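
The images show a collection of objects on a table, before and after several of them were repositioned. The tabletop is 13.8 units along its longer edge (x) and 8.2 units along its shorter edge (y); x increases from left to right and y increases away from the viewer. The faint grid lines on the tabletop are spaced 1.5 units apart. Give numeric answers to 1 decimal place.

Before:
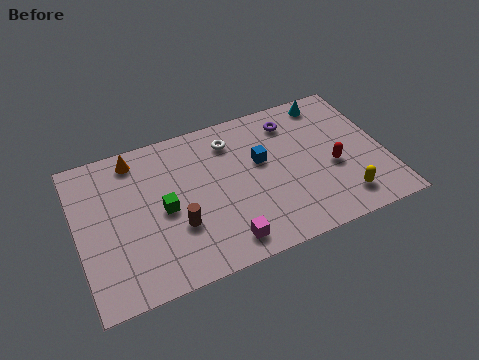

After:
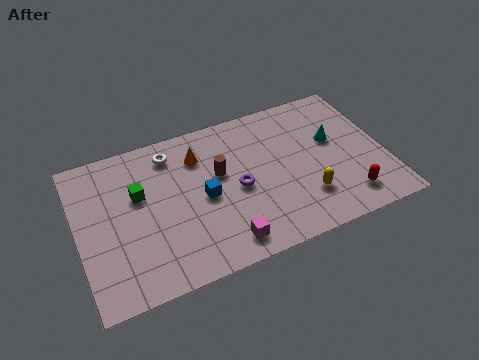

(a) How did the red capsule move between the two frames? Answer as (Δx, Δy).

(0.4, -1.9)

The red capsule was at about (11.4, 3.4) and moved to about (11.8, 1.5).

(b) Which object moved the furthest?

the purple torus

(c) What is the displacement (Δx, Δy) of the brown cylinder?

(2.1, 2.1)

From the two frames, the brown cylinder sits at roughly (4.3, 2.8) before and (6.4, 4.9) after.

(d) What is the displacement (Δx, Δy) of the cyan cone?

(-0.1, -2.3)

The cyan cone started near (11.7, 7.2) and ended near (11.6, 4.9).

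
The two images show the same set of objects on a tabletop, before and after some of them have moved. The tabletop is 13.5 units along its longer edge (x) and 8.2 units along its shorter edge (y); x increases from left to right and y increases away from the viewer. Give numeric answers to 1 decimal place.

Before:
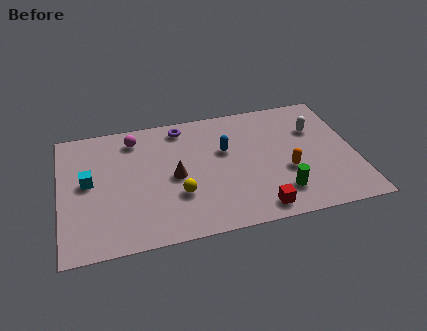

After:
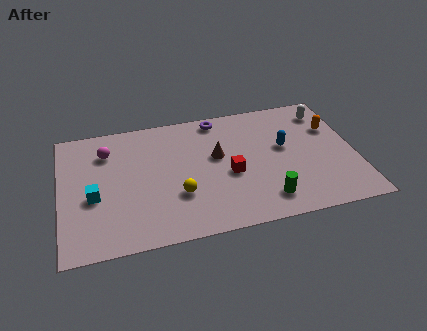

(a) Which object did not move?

the yellow sphere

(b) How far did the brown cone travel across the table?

2.2

The brown cone was near (5.2, 3.9) before and (7.2, 4.8) after, so it travelled √(2.0² + 0.9²) ≈ 2.2 units.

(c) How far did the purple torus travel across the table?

1.7

The purple torus moved from about (5.7, 7.1) to (7.4, 7.3), a distance of √(1.7² + 0.2²) ≈ 1.7.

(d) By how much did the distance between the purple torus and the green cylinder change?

-0.7

They were about 6.8 units apart before and 6.1 after — 0.7 units closer together.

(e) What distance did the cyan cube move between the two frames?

1.0

The cyan cube moved from about (1.3, 4.4) to (1.5, 3.4), a distance of √(0.2² + 1.0²) ≈ 1.0.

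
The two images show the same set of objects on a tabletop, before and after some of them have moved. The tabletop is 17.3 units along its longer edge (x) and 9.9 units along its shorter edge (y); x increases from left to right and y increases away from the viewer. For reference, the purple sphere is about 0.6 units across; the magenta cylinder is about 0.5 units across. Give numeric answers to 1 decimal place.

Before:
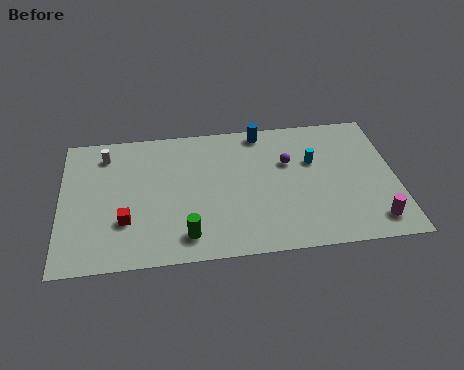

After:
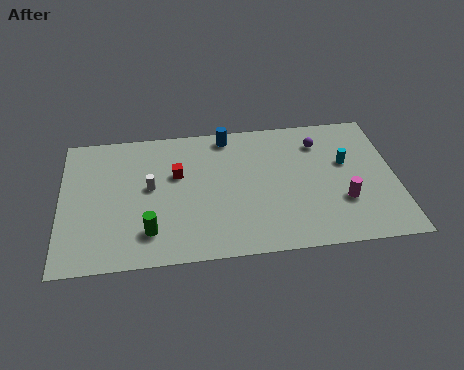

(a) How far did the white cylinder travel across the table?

3.5

The white cylinder was near (2.3, 8.1) before and (4.6, 5.4) after, so it travelled √(2.3² + 2.7²) ≈ 3.5 units.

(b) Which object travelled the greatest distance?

the red cube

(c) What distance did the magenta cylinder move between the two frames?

2.2

From (16.0, 1.6) to (14.5, 3.2), the magenta cylinder covered √(1.5² + 1.6²) ≈ 2.2 units.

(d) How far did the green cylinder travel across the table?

2.0

The green cylinder moved from about (6.4, 1.7) to (4.5, 2.2), a distance of √(1.9² + 0.5²) ≈ 2.0.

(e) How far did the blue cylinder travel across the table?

1.8

From (10.5, 8.9) to (8.7, 8.8), the blue cylinder covered √(1.8² + 0.1²) ≈ 1.8 units.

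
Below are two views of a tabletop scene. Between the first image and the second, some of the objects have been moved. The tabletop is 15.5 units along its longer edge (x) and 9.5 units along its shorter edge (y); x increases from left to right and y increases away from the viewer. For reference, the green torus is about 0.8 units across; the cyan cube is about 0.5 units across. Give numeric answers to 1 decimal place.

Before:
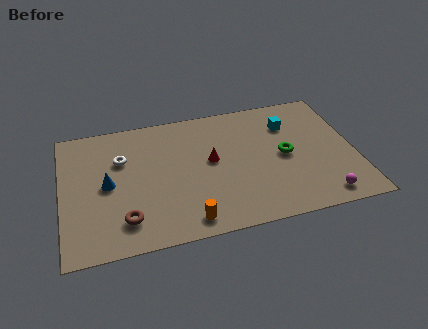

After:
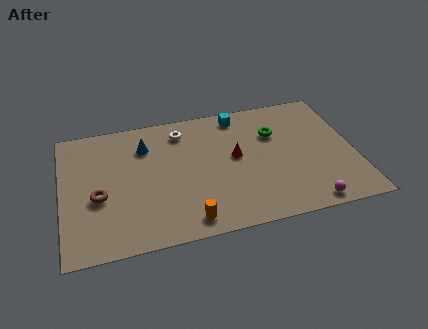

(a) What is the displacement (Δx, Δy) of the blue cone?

(2.1, 2.4)

The blue cone was at about (2.4, 4.7) and moved to about (4.5, 7.1).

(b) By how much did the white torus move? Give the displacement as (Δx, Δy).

(3.3, 1.4)

The white torus started near (3.2, 6.4) and ended near (6.5, 7.8).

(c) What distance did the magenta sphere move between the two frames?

0.9

The magenta sphere moved from about (13.5, 1.2) to (12.7, 0.9), a distance of √(0.8² + 0.3²) ≈ 0.9.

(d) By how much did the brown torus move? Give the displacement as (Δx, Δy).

(-1.3, 1.9)

The brown torus was at about (3.2, 2.0) and moved to about (1.9, 3.9).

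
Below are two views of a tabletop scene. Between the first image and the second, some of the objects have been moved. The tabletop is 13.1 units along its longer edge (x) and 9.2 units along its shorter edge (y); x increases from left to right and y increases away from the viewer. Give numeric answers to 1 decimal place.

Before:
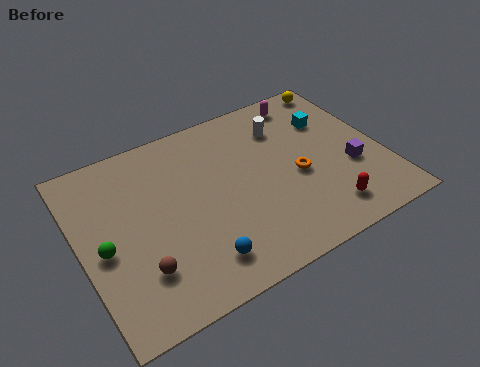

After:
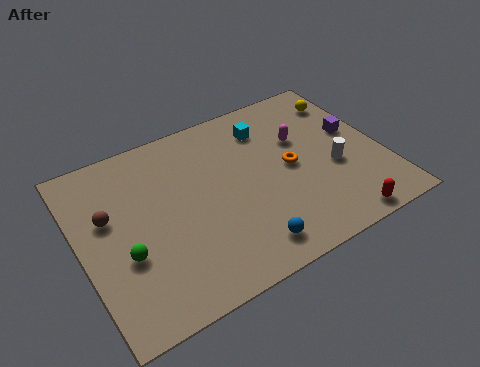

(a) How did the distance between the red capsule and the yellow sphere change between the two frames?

-0.3

Before: roughly 7.0 units apart; after: 6.7. That's 0.3 units closer together.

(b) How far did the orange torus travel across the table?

0.6

The orange torus was near (9.3, 4.0) before and (9.1, 4.6) after, so it travelled √(0.2² + 0.6²) ≈ 0.6 units.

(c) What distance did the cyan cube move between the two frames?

2.8

The cyan cube moved from about (11.2, 6.4) to (8.5, 7.2), a distance of √(2.7² + 0.8²) ≈ 2.8.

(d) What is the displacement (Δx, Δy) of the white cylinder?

(1.7, -3.2)

The white cylinder started near (9.2, 6.9) and ended near (10.9, 3.7).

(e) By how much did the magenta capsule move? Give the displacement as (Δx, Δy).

(-0.6, -2.1)

From the two frames, the magenta capsule sits at roughly (10.4, 8.0) before and (9.8, 5.9) after.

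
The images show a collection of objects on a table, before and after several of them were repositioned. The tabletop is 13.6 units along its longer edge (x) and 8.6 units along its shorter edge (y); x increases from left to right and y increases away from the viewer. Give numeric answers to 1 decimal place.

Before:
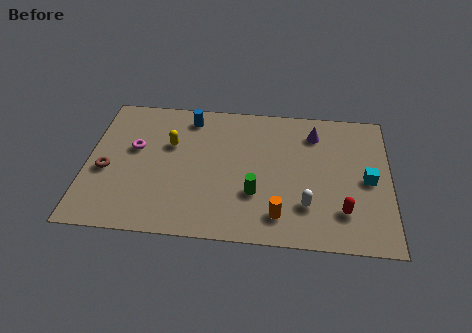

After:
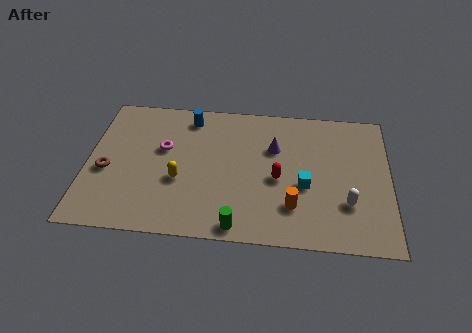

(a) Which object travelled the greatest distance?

the red capsule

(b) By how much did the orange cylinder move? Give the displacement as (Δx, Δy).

(0.6, 0.6)

From the two frames, the orange cylinder sits at roughly (8.7, 1.6) before and (9.3, 2.2) after.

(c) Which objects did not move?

the blue cylinder and the brown torus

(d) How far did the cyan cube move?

2.9

From (12.6, 4.1) to (9.8, 3.5), the cyan cube covered √(2.8² + 0.6²) ≈ 2.9 units.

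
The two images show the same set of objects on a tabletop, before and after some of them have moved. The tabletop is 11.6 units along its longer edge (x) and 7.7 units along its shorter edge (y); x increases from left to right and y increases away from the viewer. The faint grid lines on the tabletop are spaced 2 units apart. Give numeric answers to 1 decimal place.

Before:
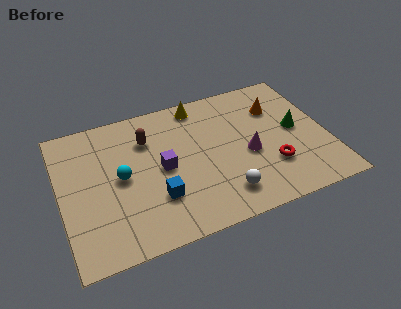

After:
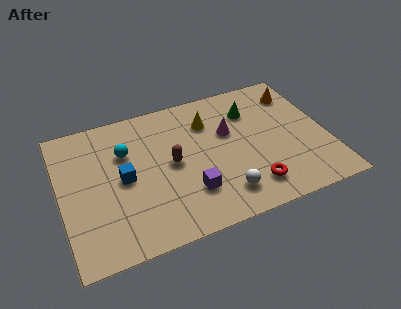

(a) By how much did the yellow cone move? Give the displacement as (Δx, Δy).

(0.3, -1.1)

The yellow cone was at about (6.3, 6.8) and moved to about (6.6, 5.7).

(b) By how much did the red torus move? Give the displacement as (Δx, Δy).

(-1.0, -0.8)

The red torus was at about (9.0, 2.3) and moved to about (8.0, 1.5).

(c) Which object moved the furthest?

the green cone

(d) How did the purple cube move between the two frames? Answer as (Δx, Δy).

(1.0, -1.7)

The purple cube started near (4.4, 3.8) and ended near (5.4, 2.1).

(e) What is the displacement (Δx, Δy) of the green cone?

(-1.8, 1.7)

The green cone was at about (10.3, 4.0) and moved to about (8.5, 5.7).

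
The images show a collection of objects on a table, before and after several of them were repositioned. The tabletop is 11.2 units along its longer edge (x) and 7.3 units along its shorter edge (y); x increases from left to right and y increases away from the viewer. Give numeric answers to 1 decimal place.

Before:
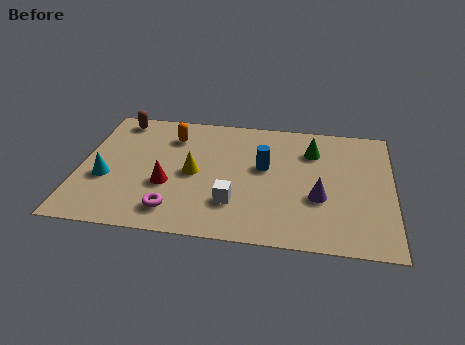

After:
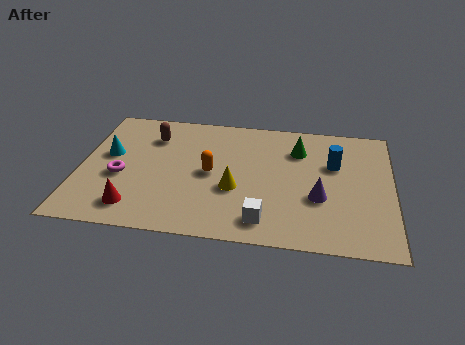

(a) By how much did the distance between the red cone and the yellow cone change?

+2.6

The distance was about 1.2 in the first image and 3.8 in the second, so they moved 2.6 units further apart.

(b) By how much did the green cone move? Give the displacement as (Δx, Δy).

(-0.5, 0.0)

The green cone started near (8.3, 5.4) and ended near (7.8, 5.4).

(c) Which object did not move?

the purple cone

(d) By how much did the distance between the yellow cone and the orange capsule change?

-1.1

They were about 2.3 units apart before and 1.2 after — 1.1 units closer together.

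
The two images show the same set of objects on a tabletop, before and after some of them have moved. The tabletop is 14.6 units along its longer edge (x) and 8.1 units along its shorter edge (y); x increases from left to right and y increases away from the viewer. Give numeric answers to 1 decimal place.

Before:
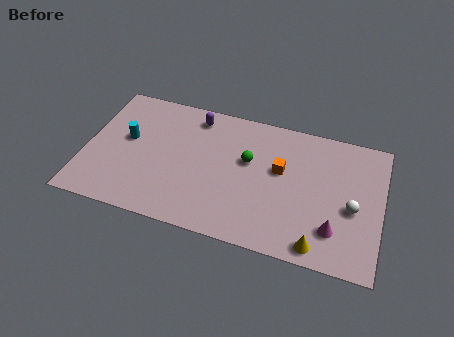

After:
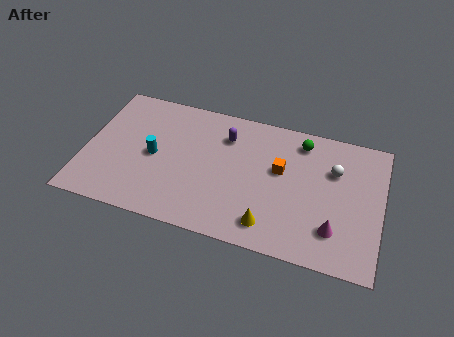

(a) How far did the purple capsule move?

1.8

From (5.2, 6.9) to (6.8, 6.1), the purple capsule covered √(1.6² + 0.8²) ≈ 1.8 units.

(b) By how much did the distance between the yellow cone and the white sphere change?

+2.0

They were about 3.0 units apart before and 5.0 after — 2.0 units further apart.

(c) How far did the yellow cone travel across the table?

2.5

The yellow cone moved from about (11.7, 0.9) to (9.3, 1.4), a distance of √(2.4² + 0.5²) ≈ 2.5.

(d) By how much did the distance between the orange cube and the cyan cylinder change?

-1.3

The distance was about 7.6 in the first image and 6.3 in the second, so they moved 1.3 units closer together.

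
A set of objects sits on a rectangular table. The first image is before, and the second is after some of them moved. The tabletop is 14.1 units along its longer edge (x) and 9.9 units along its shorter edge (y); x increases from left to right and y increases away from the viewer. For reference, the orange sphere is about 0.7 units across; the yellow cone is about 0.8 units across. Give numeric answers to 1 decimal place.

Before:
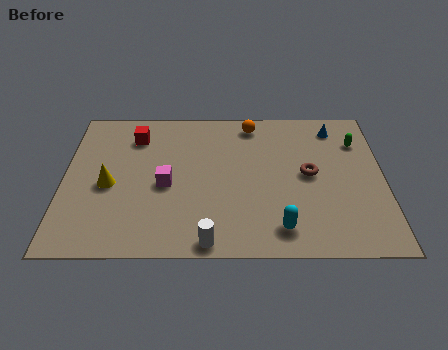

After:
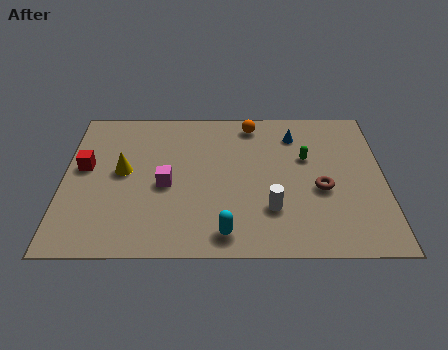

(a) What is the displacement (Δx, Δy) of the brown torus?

(0.5, -1.0)

The brown torus started near (10.8, 5.1) and ended near (11.3, 4.1).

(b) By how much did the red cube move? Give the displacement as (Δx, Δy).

(-2.2, -2.1)

The red cube started near (3.1, 7.7) and ended near (0.9, 5.6).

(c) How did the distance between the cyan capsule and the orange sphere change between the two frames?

+0.3

Before: roughly 7.1 units apart; after: 7.4. That's 0.3 units further apart.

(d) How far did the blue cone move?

1.9

The blue cone was near (12.0, 8.3) before and (10.2, 7.8) after, so it travelled √(1.8² + 0.5²) ≈ 1.9 units.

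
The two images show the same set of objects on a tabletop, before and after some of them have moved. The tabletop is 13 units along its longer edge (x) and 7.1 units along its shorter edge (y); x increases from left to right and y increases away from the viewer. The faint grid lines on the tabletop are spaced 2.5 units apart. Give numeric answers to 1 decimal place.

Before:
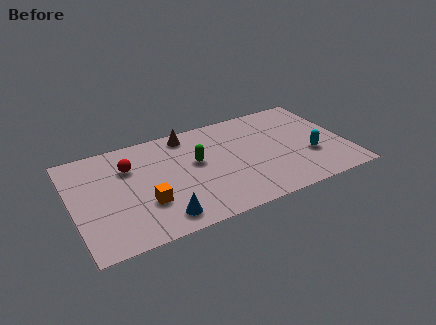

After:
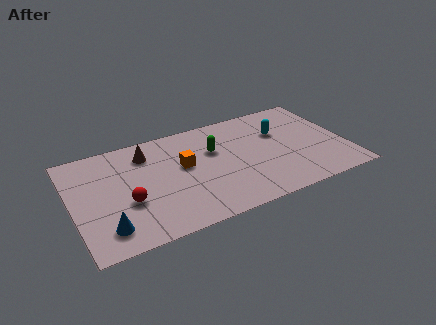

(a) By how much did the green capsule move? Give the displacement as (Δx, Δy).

(0.9, 0.5)

From the two frames, the green capsule sits at roughly (5.9, 4.1) before and (6.8, 4.6) after.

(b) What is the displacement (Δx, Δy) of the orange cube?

(2.0, 1.8)

The orange cube was at about (3.3, 2.3) and moved to about (5.3, 4.1).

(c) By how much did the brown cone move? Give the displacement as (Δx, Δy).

(-2.0, -0.6)

The brown cone started near (5.7, 6.2) and ended near (3.7, 5.6).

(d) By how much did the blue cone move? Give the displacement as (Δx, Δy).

(-2.5, 0.3)

From the two frames, the blue cone sits at roughly (3.9, 1.1) before and (1.4, 1.4) after.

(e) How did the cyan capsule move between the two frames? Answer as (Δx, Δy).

(-1.2, 2.2)

From the two frames, the cyan capsule sits at roughly (11.2, 2.5) before and (10.0, 4.7) after.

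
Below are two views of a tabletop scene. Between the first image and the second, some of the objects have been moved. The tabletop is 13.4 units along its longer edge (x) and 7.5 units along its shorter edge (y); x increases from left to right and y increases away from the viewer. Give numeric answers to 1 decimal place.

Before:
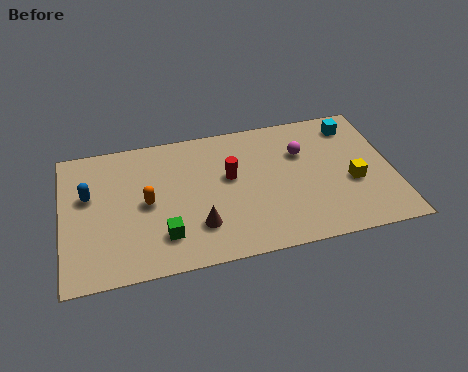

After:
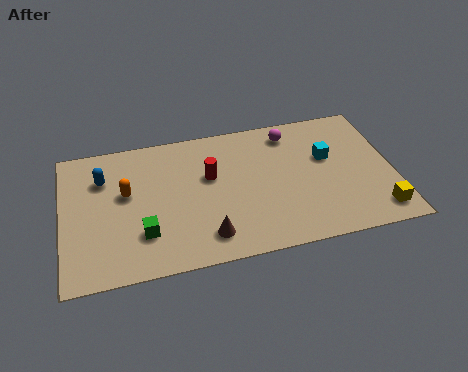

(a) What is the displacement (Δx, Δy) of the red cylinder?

(-0.8, 0.2)

From the two frames, the red cylinder sits at roughly (6.8, 4.4) before and (6.0, 4.6) after.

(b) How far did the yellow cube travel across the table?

2.0

The yellow cube moved from about (11.7, 3.0) to (12.6, 1.2), a distance of √(0.9² + 1.8²) ≈ 2.0.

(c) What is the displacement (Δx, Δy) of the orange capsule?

(-0.8, 0.7)

The orange capsule started near (3.4, 3.7) and ended near (2.6, 4.4).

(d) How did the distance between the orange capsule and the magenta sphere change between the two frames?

+0.5

Before: roughly 6.6 units apart; after: 7.1. That's 0.5 units further apart.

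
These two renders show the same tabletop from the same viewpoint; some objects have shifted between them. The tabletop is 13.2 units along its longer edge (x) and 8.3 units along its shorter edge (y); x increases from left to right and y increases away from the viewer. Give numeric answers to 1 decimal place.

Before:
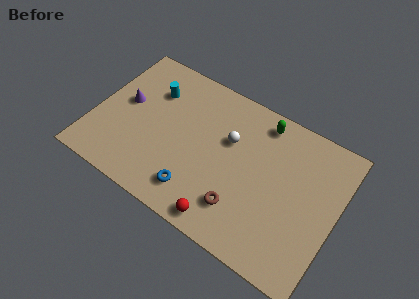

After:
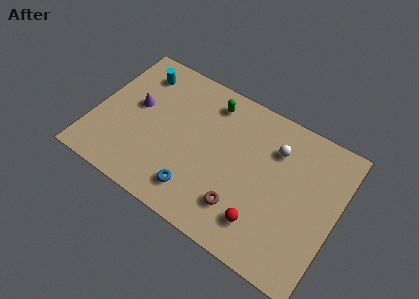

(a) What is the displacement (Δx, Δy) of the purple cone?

(0.6, 0.1)

The purple cone started near (1.5, 4.6) and ended near (2.1, 4.7).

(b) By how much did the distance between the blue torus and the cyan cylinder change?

+1.1

The distance was about 5.4 in the first image and 6.5 in the second, so they moved 1.1 units further apart.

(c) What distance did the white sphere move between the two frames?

2.5

From (7.2, 5.3) to (9.6, 6.1), the white sphere covered √(2.4² + 0.8²) ≈ 2.5 units.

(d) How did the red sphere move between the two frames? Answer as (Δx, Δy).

(1.9, 0.9)

The red sphere started near (7.7, 0.9) and ended near (9.6, 1.8).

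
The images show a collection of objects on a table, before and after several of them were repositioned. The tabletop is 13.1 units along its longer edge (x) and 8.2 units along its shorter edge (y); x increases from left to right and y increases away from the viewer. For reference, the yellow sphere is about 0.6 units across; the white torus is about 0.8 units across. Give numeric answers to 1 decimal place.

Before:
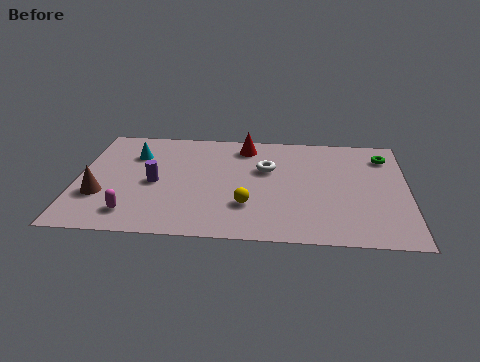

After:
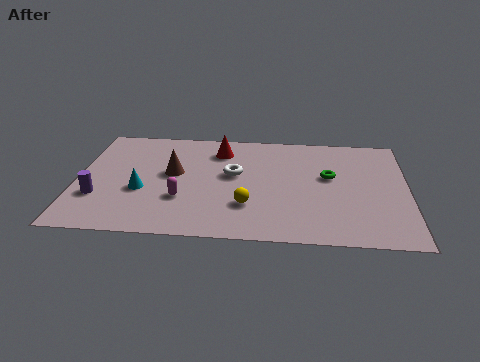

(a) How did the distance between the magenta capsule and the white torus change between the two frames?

-3.6

The distance was about 6.4 in the first image and 2.8 in the second, so they moved 3.6 units closer together.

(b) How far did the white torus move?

1.4

The white torus moved from about (7.5, 5.2) to (6.2, 4.7), a distance of √(1.3² + 0.5²) ≈ 1.4.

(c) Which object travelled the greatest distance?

the brown cone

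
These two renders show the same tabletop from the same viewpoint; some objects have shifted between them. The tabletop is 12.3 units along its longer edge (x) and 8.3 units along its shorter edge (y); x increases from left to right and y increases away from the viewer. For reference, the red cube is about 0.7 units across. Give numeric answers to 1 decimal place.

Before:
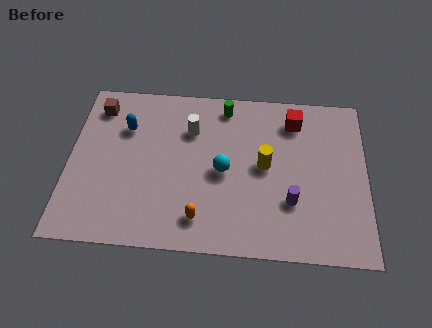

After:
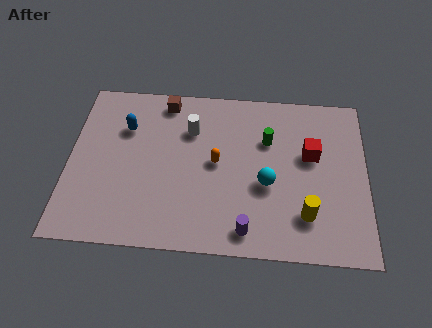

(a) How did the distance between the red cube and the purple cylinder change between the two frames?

+0.6

They were about 4.1 units apart before and 4.7 after — 0.6 units further apart.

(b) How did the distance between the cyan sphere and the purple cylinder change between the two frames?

-0.7

The distance was about 3.1 in the first image and 2.4 in the second, so they moved 0.7 units closer together.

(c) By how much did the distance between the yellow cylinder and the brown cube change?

+0.5

The distance was about 7.4 in the first image and 7.9 in the second, so they moved 0.5 units further apart.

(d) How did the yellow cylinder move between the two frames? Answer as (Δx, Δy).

(1.7, -2.3)

The yellow cylinder was at about (8.1, 4.3) and moved to about (9.8, 2.0).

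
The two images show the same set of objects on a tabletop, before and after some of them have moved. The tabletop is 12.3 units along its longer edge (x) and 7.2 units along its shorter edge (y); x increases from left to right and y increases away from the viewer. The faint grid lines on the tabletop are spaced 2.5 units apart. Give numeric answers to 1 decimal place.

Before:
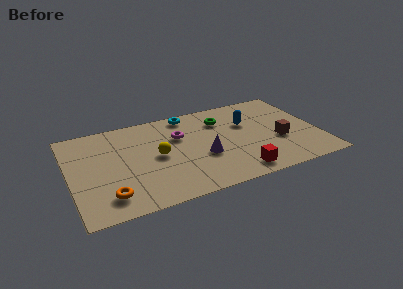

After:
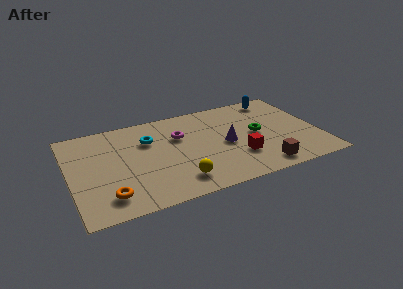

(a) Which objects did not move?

the orange torus and the magenta torus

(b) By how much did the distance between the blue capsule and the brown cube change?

+3.1

Before: roughly 2.4 units apart; after: 5.5. That's 3.1 units further apart.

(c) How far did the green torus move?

2.3

The green torus moved from about (7.7, 5.4) to (9.3, 3.7), a distance of √(1.6² + 1.7²) ≈ 2.3.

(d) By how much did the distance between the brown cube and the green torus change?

-1.0

They were about 3.7 units apart before and 2.7 after — 1.0 units closer together.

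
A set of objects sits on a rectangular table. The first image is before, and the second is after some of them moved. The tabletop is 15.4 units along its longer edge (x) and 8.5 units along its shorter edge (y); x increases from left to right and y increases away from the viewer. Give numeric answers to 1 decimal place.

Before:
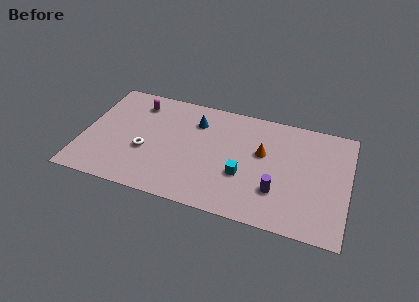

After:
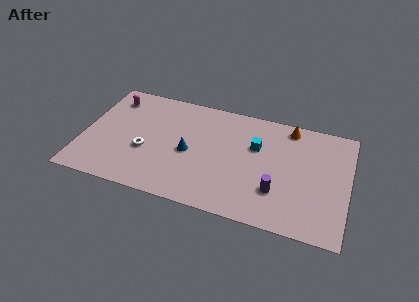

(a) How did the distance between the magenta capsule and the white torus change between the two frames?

+0.6

Before: roughly 3.7 units apart; after: 4.3. That's 0.6 units further apart.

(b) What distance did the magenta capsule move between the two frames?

1.5

The magenta capsule was near (2.9, 6.9) before and (1.4, 6.9) after, so it travelled √(1.5² + 0.0²) ≈ 1.5 units.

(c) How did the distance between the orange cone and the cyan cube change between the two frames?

+0.5

They were about 2.2 units apart before and 2.7 after — 0.5 units further apart.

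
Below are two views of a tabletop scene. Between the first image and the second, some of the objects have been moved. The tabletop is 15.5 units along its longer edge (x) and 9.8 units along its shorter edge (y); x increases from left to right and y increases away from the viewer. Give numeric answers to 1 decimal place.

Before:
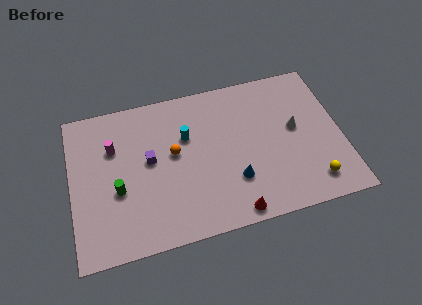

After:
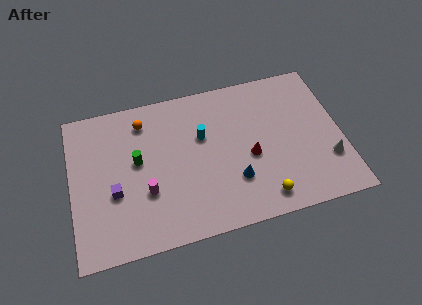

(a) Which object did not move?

the blue cone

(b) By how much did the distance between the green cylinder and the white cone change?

+0.7

They were about 10.4 units apart before and 11.1 after — 0.7 units further apart.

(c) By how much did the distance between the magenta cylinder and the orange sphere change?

+1.0

Before: roughly 3.6 units apart; after: 4.6. That's 1.0 units further apart.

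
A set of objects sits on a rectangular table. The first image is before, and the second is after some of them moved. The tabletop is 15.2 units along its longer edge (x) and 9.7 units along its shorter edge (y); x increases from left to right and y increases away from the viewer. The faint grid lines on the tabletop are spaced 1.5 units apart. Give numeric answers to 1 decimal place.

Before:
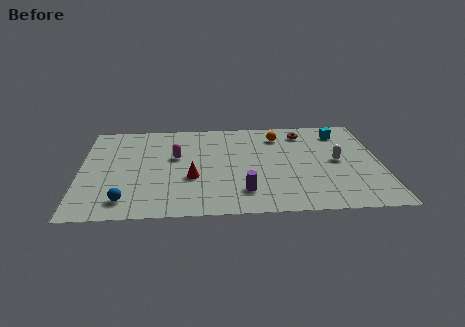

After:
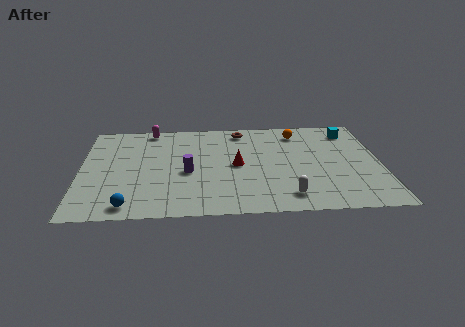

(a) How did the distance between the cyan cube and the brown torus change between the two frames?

+3.7

Before: roughly 1.9 units apart; after: 5.6. That's 3.7 units further apart.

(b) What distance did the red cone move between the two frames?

2.6

From (5.6, 3.6) to (7.9, 4.8), the red cone covered √(2.3² + 1.2²) ≈ 2.6 units.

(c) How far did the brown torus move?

3.2

From (11.4, 8.0) to (8.2, 8.4), the brown torus covered √(3.2² + 0.4²) ≈ 3.2 units.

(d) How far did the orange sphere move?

1.0

The orange sphere was near (10.1, 7.7) before and (11.1, 8.0) after, so it travelled √(1.0² + 0.3²) ≈ 1.0 units.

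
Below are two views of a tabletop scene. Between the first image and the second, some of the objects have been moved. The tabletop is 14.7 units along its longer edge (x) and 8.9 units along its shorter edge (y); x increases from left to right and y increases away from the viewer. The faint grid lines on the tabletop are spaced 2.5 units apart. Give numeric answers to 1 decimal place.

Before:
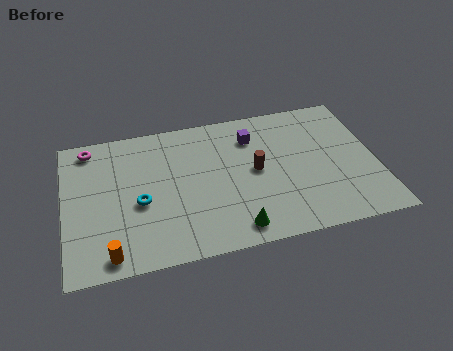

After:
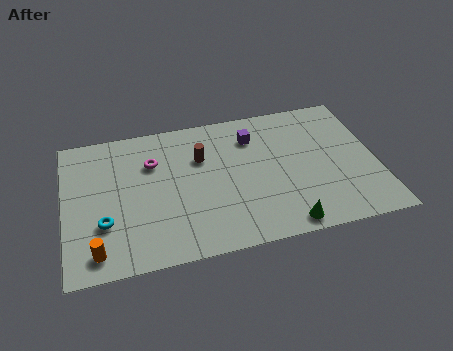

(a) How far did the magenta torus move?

3.3

The magenta torus moved from about (1.3, 7.8) to (4.2, 6.2), a distance of √(2.9² + 1.6²) ≈ 3.3.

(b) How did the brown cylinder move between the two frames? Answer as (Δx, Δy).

(-2.5, 1.4)

From the two frames, the brown cylinder sits at roughly (9.0, 4.6) before and (6.5, 6.0) after.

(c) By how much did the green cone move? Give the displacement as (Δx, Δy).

(2.3, -0.3)

The green cone was at about (7.8, 1.2) and moved to about (10.1, 0.9).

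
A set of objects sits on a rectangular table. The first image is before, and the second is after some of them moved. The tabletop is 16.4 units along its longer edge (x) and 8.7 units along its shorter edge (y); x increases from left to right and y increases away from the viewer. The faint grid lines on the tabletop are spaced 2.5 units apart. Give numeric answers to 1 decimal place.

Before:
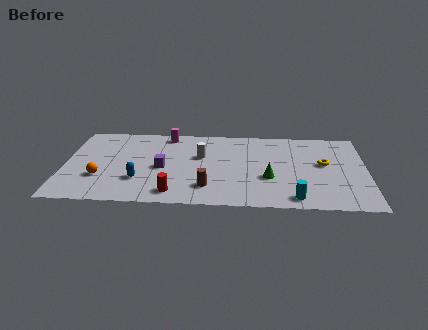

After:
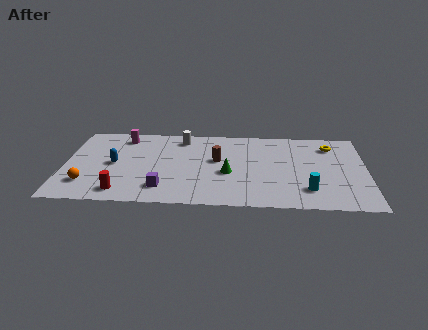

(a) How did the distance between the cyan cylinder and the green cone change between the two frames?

+2.1

The distance was about 2.5 in the first image and 4.6 in the second, so they moved 2.1 units further apart.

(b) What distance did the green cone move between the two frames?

2.2

From (11.1, 3.2) to (8.9, 3.6), the green cone covered √(2.2² + 0.4²) ≈ 2.2 units.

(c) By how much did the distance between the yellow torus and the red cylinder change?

+3.7

They were about 8.9 units apart before and 12.6 after — 3.7 units further apart.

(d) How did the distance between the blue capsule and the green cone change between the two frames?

-0.8

They were about 7.0 units apart before and 6.2 after — 0.8 units closer together.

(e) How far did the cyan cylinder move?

1.1

From (12.5, 1.1) to (13.2, 2.0), the cyan cylinder covered √(0.7² + 0.9²) ≈ 1.1 units.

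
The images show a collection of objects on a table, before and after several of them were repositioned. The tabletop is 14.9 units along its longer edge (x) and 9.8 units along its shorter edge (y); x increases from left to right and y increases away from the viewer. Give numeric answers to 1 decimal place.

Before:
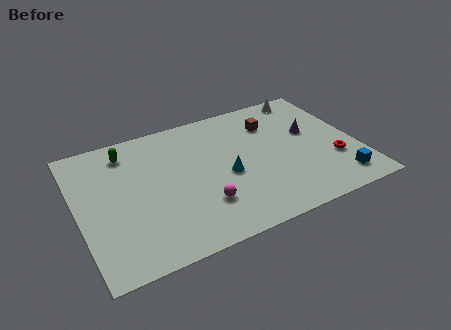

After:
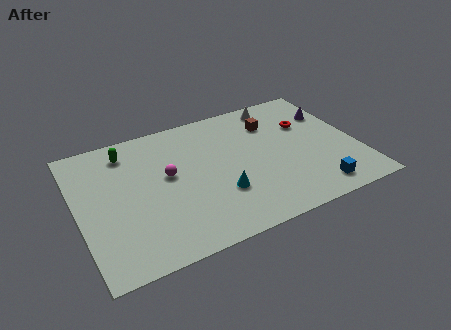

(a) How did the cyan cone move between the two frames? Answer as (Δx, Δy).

(-0.5, -1.2)

The cyan cone started near (7.8, 4.3) and ended near (7.3, 3.1).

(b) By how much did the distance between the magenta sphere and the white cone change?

-1.9

They were about 9.0 units apart before and 7.1 after — 1.9 units closer together.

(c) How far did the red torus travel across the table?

3.4

From (13.5, 3.2) to (12.5, 6.5), the red torus covered √(1.0² + 3.3²) ≈ 3.4 units.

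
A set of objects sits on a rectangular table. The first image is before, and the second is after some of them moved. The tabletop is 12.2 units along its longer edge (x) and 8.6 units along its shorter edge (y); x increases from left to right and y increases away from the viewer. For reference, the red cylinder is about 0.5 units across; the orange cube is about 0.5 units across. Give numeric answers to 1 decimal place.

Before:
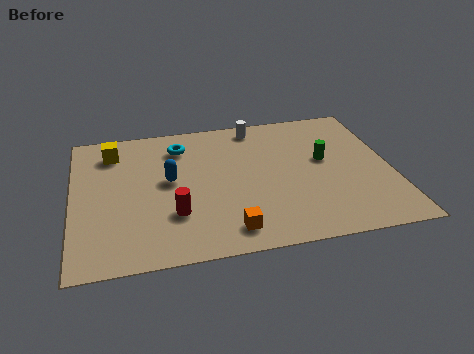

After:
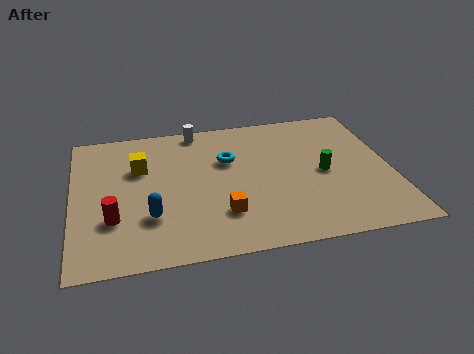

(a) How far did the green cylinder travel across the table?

0.8

The green cylinder was near (9.7, 4.9) before and (9.6, 4.1) after, so it travelled √(0.1² + 0.8²) ≈ 0.8 units.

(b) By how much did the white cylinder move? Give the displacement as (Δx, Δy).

(-2.3, 0.2)

From the two frames, the white cylinder sits at roughly (7.2, 7.6) before and (4.9, 7.8) after.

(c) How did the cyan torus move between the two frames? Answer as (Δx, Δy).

(1.8, -1.2)

From the two frames, the cyan torus sits at roughly (4.2, 6.8) before and (6.0, 5.6) after.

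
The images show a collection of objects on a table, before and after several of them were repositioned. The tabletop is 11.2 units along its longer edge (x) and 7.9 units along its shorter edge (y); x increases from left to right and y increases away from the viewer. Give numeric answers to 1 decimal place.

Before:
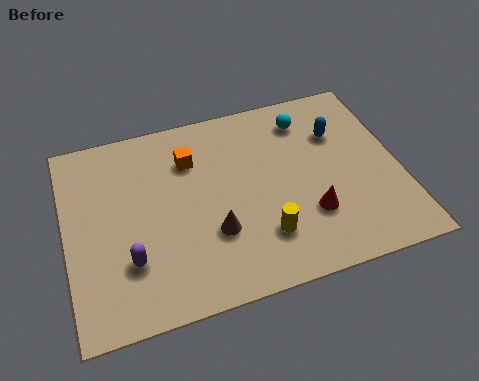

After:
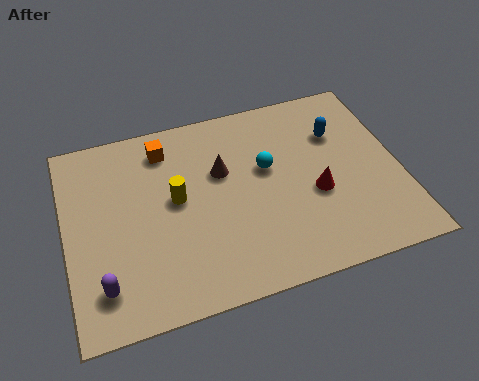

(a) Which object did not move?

the blue capsule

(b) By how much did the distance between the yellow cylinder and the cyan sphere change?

-1.7

The distance was about 4.8 in the first image and 3.1 in the second, so they moved 1.7 units closer together.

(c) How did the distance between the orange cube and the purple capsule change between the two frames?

+1.3

They were about 4.2 units apart before and 5.5 after — 1.3 units further apart.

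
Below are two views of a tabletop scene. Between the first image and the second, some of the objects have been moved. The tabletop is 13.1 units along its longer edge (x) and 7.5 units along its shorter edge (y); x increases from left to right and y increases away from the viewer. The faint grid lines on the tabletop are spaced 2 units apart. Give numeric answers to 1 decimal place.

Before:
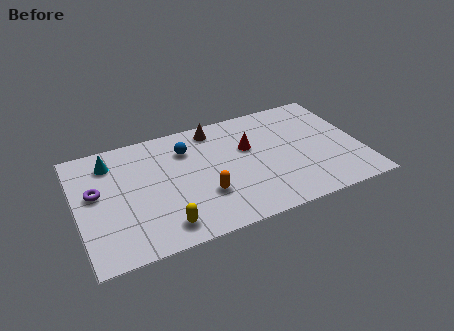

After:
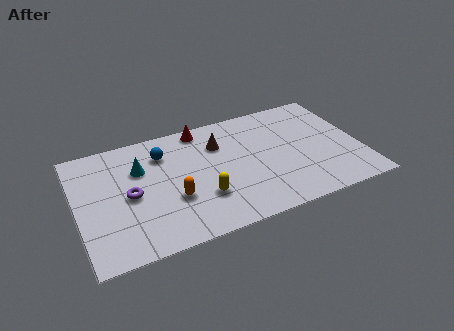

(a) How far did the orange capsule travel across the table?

1.4

From (5.7, 2.4) to (4.3, 2.7), the orange capsule covered √(1.4² + 0.3²) ≈ 1.4 units.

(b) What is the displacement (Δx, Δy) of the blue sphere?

(-1.1, 0.1)

From the two frames, the blue sphere sits at roughly (5.2, 5.6) before and (4.1, 5.7) after.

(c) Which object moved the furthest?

the red cone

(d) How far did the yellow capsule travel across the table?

2.2

The yellow capsule was near (3.7, 1.2) before and (5.6, 2.3) after, so it travelled √(1.9² + 1.1²) ≈ 2.2 units.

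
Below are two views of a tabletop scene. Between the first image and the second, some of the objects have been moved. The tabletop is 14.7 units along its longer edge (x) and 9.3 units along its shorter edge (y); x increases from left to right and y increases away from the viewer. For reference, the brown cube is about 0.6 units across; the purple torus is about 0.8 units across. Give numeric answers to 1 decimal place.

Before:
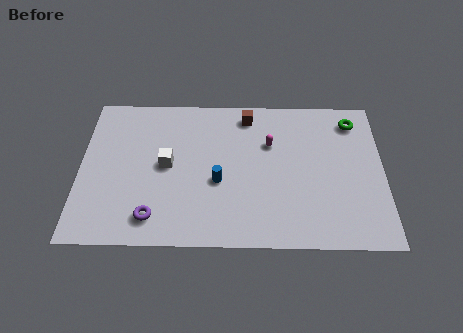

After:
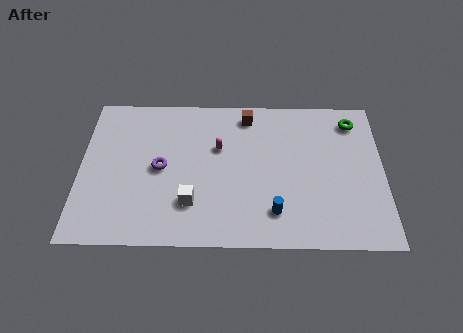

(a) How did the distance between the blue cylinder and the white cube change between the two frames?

+1.3

Before: roughly 2.7 units apart; after: 4.0. That's 1.3 units further apart.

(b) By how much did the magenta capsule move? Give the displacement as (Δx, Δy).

(-2.5, -0.3)

The magenta capsule started near (9.2, 6.2) and ended near (6.7, 5.9).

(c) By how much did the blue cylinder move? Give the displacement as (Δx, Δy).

(2.7, -1.8)

The blue cylinder was at about (6.7, 3.8) and moved to about (9.4, 2.0).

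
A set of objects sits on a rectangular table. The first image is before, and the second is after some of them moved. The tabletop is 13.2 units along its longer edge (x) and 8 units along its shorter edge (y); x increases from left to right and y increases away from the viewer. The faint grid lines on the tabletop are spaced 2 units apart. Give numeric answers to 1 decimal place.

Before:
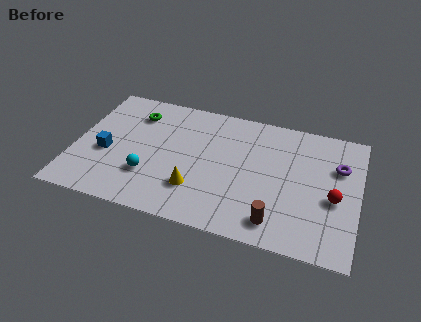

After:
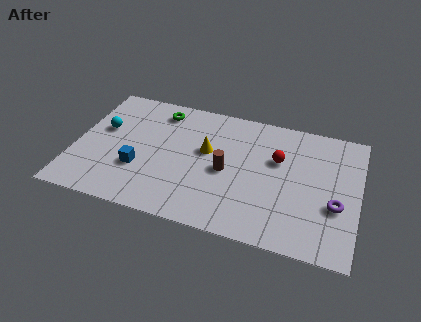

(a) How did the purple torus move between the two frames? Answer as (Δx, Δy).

(0.0, -2.4)

The purple torus was at about (12.2, 5.4) and moved to about (12.2, 3.0).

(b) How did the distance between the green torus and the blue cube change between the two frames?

+0.9

The distance was about 3.1 in the first image and 4.0 in the second, so they moved 0.9 units further apart.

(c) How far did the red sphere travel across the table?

3.2

From (12.1, 3.4) to (9.4, 5.1), the red sphere covered √(2.7² + 1.7²) ≈ 3.2 units.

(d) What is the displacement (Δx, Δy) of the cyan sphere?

(-2.4, 2.4)

From the two frames, the cyan sphere sits at roughly (3.6, 2.4) before and (1.2, 4.8) after.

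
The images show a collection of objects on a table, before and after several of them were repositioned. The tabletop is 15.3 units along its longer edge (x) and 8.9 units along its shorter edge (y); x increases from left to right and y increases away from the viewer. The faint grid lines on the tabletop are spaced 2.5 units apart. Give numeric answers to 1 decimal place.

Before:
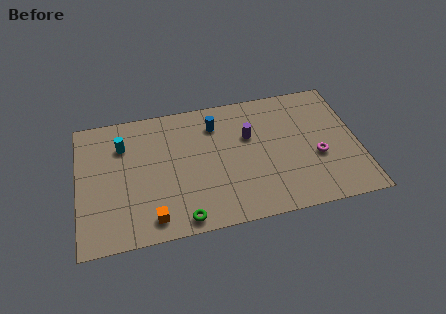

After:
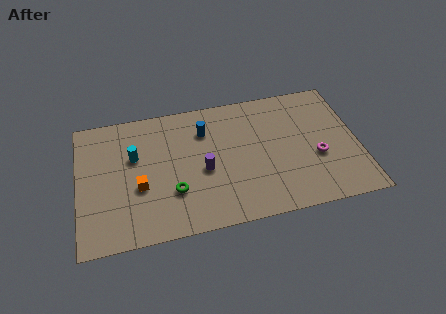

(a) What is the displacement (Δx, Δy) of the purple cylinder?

(-2.6, -1.8)

The purple cylinder started near (9.4, 5.7) and ended near (6.8, 3.9).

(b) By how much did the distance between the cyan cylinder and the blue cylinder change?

-1.1

Before: roughly 5.1 units apart; after: 4.0. That's 1.1 units closer together.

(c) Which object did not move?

the magenta torus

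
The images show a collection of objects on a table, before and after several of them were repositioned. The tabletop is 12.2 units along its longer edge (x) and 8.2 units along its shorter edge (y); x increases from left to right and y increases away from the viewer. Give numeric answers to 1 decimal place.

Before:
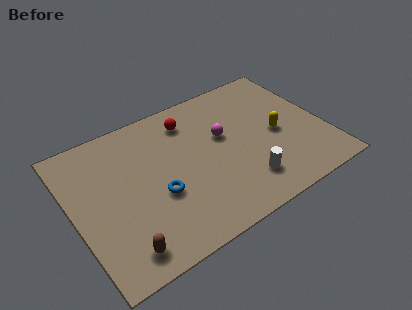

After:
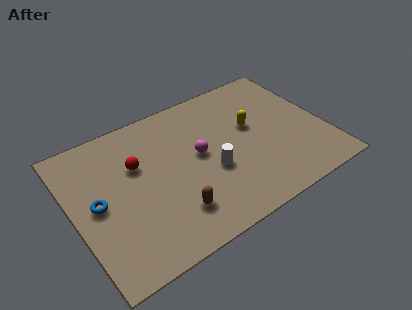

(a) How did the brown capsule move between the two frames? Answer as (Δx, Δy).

(2.6, 0.7)

The brown capsule started near (1.8, 1.2) and ended near (4.4, 1.9).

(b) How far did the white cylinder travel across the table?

2.0

The white cylinder moved from about (7.9, 1.8) to (6.5, 3.2), a distance of √(1.4² + 1.4²) ≈ 2.0.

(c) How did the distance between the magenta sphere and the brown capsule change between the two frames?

-3.7

Before: roughly 6.7 units apart; after: 3.0. That's 3.7 units closer together.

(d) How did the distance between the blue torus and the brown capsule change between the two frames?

+1.1

The distance was about 2.9 in the first image and 4.0 in the second, so they moved 1.1 units further apart.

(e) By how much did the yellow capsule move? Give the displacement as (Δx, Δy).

(-1.1, 1.0)

The yellow capsule started near (9.9, 3.8) and ended near (8.8, 4.8).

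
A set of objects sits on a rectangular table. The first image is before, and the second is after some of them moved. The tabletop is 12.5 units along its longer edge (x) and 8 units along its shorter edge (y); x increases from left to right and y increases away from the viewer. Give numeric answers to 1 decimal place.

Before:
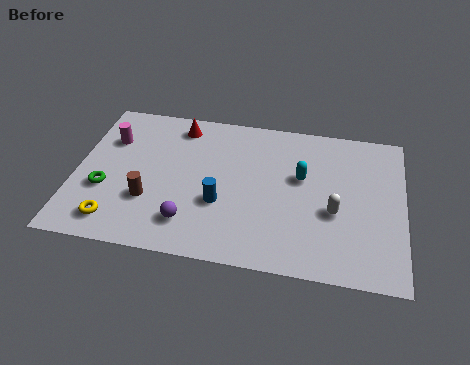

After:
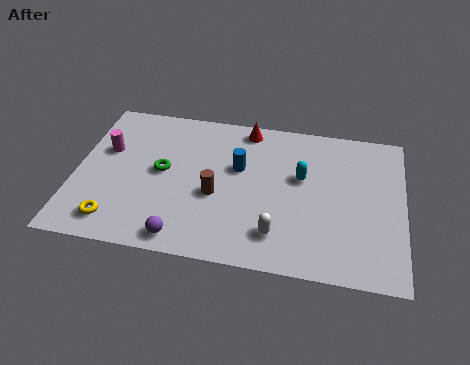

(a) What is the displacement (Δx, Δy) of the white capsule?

(-2.1, -1.5)

The white capsule was at about (9.9, 3.2) and moved to about (7.8, 1.7).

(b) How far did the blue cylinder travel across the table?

2.1

The blue cylinder moved from about (5.6, 2.9) to (6.2, 4.9), a distance of √(0.6² + 2.0²) ≈ 2.1.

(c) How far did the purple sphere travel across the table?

0.8

The purple sphere moved from about (4.5, 1.7) to (4.3, 0.9), a distance of √(0.2² + 0.8²) ≈ 0.8.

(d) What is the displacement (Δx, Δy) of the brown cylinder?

(2.5, 0.7)

From the two frames, the brown cylinder sits at roughly (2.9, 2.6) before and (5.4, 3.3) after.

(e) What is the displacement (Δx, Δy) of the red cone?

(2.6, 0.3)

The red cone was at about (3.8, 6.8) and moved to about (6.4, 7.1).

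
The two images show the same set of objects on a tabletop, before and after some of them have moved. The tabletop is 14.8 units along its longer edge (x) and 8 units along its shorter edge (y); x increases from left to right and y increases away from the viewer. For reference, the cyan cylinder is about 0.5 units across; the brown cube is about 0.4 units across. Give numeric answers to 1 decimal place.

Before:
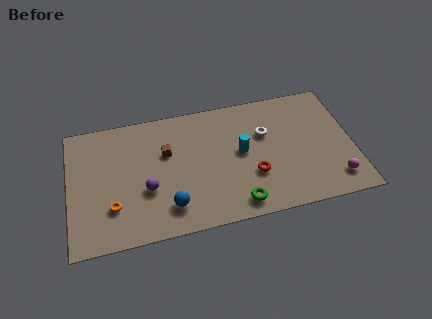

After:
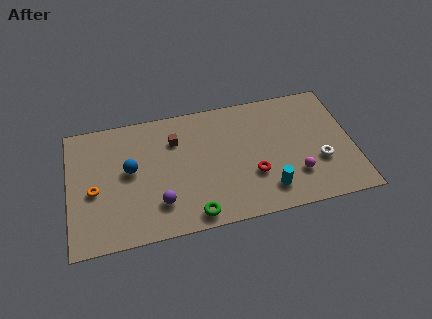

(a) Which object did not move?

the red torus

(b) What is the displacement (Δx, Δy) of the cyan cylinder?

(1.2, -2.7)

The cyan cylinder started near (9.0, 4.3) and ended near (10.2, 1.6).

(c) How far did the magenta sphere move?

2.1

The magenta sphere moved from about (13.7, 1.5) to (11.7, 2.2), a distance of √(2.0² + 0.7²) ≈ 2.1.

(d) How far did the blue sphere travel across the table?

3.3

From (5.1, 1.7) to (3.2, 4.4), the blue sphere covered √(1.9² + 2.7²) ≈ 3.3 units.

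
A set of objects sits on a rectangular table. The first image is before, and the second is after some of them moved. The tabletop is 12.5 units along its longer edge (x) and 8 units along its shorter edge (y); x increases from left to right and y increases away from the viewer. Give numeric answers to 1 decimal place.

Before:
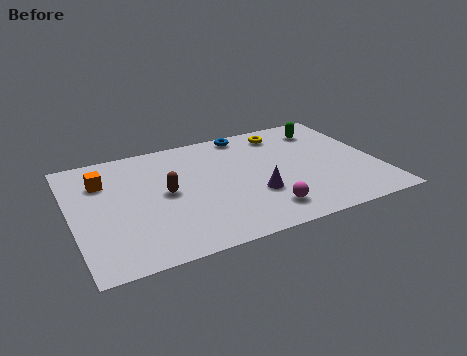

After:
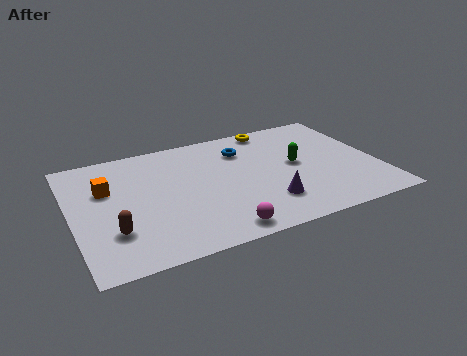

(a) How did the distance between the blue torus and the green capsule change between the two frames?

-0.6

The distance was about 3.3 in the first image and 2.7 in the second, so they moved 0.6 units closer together.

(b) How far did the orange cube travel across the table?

0.6

The orange cube moved from about (1.4, 5.8) to (1.5, 5.2), a distance of √(0.1² + 0.6²) ≈ 0.6.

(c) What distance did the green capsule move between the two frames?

2.7

The green capsule moved from about (10.7, 6.4) to (9.2, 4.2), a distance of √(1.5² + 2.2²) ≈ 2.7.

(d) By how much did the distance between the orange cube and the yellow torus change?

-0.3

The distance was about 7.7 in the first image and 7.4 in the second, so they moved 0.3 units closer together.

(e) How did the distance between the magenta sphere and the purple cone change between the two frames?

+1.2

They were about 1.2 units apart before and 2.4 after — 1.2 units further apart.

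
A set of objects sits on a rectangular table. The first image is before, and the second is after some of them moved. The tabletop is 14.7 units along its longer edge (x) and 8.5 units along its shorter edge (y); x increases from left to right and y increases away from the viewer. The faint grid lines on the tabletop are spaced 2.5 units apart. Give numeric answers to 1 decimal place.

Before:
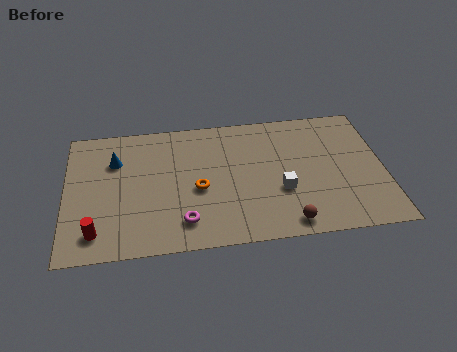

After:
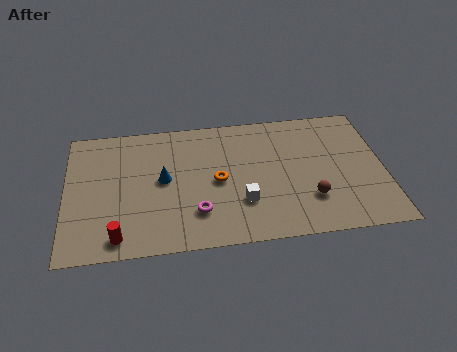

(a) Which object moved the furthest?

the blue cone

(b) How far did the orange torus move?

1.0

From (6.1, 3.7) to (7.0, 4.1), the orange torus covered √(0.9² + 0.4²) ≈ 1.0 units.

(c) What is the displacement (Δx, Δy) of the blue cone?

(2.2, -1.5)

The blue cone was at about (2.3, 6.0) and moved to about (4.5, 4.5).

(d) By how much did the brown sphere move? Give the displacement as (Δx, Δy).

(1.1, 1.4)

From the two frames, the brown sphere sits at roughly (10.1, 1.0) before and (11.2, 2.4) after.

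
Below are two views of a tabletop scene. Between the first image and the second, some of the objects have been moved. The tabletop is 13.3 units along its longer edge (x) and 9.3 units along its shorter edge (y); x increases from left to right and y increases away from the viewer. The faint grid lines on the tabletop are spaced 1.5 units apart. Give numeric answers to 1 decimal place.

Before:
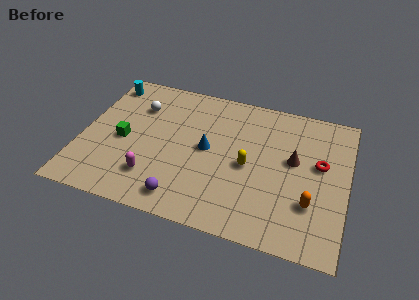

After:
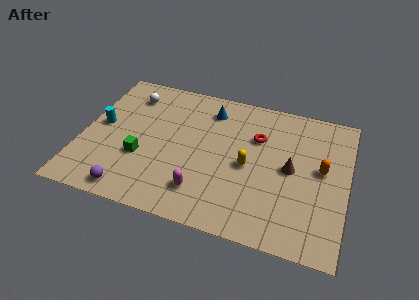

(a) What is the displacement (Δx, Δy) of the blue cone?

(-0.1, 2.7)

The blue cone was at about (6.3, 4.8) and moved to about (6.2, 7.5).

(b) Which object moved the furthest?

the red torus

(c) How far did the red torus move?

3.3

The red torus was near (11.9, 5.4) before and (8.7, 6.3) after, so it travelled √(3.2² + 0.9²) ≈ 3.3 units.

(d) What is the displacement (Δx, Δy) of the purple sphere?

(-2.6, -0.3)

From the two frames, the purple sphere sits at roughly (5.4, 1.3) before and (2.8, 1.0) after.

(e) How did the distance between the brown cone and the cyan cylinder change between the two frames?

-0.5

The distance was about 10.1 in the first image and 9.6 in the second, so they moved 0.5 units closer together.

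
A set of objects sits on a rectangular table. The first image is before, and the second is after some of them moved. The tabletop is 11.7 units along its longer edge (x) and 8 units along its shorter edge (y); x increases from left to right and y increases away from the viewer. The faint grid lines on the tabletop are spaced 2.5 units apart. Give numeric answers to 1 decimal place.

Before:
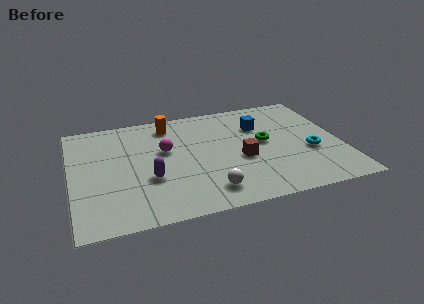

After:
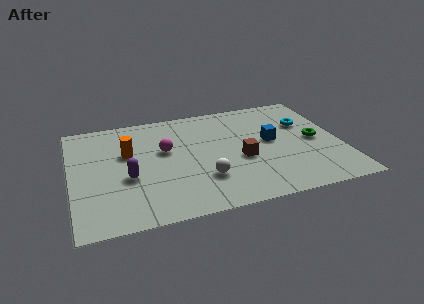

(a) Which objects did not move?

the magenta sphere and the brown cube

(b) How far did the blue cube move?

1.4

The blue cube was near (8.3, 5.6) before and (8.7, 4.3) after, so it travelled √(0.4² + 1.3²) ≈ 1.4 units.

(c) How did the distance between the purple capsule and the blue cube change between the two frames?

+0.7

The distance was about 5.7 in the first image and 6.4 in the second, so they moved 0.7 units further apart.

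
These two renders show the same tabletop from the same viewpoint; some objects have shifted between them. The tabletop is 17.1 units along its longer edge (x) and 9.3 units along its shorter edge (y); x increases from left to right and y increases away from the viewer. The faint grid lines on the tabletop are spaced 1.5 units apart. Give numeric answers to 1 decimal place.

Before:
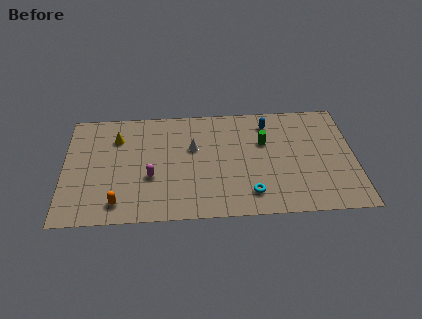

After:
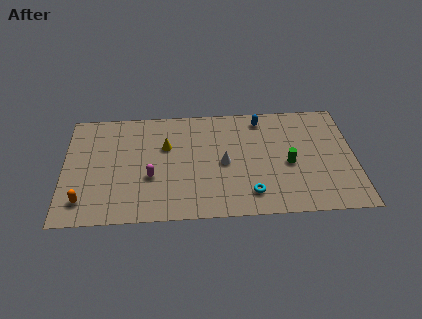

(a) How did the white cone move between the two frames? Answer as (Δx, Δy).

(1.8, -1.4)

The white cone started near (7.6, 5.8) and ended near (9.4, 4.4).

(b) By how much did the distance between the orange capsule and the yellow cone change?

+1.0

The distance was about 5.4 in the first image and 6.4 in the second, so they moved 1.0 units further apart.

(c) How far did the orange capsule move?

2.0

The orange capsule was near (3.2, 1.5) before and (1.2, 1.8) after, so it travelled √(2.0² + 0.3²) ≈ 2.0 units.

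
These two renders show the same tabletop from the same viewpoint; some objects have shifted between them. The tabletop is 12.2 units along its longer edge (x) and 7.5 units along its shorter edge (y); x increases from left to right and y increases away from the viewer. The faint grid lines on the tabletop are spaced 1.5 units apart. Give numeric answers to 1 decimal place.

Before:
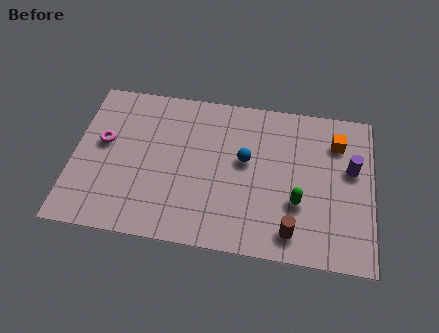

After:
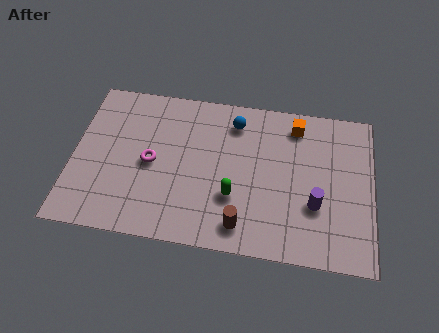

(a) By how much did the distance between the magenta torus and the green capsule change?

-4.6

They were about 8.2 units apart before and 3.6 after — 4.6 units closer together.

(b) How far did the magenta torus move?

2.1

From (1.2, 4.3) to (3.2, 3.6), the magenta torus covered √(2.0² + 0.7²) ≈ 2.1 units.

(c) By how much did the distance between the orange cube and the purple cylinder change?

+2.5

The distance was about 1.3 in the first image and 3.8 in the second, so they moved 2.5 units further apart.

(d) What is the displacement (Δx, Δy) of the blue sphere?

(-0.5, 1.8)

The blue sphere was at about (7.0, 4.3) and moved to about (6.5, 6.1).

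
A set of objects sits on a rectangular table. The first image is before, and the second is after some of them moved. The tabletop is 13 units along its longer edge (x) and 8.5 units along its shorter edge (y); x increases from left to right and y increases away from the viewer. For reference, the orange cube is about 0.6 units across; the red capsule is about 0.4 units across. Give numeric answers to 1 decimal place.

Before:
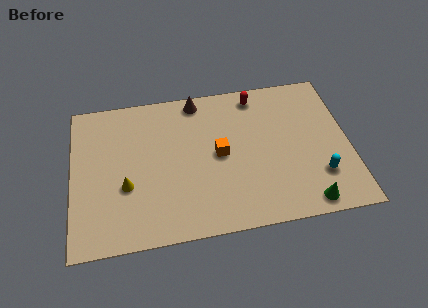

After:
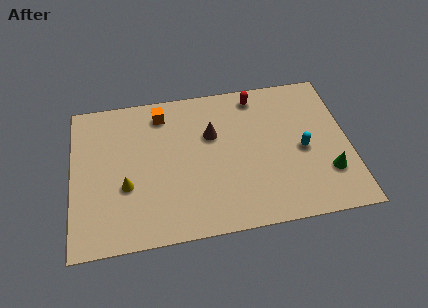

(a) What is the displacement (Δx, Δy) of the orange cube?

(-2.6, 2.8)

From the two frames, the orange cube sits at roughly (6.9, 4.3) before and (4.3, 7.1) after.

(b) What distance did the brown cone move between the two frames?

2.2

The brown cone moved from about (6.0, 7.6) to (6.6, 5.5), a distance of √(0.6² + 2.1²) ≈ 2.2.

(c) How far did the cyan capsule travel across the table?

1.7

The cyan capsule moved from about (11.5, 2.3) to (10.8, 3.9), a distance of √(0.7² + 1.6²) ≈ 1.7.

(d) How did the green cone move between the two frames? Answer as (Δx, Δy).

(1.1, 1.5)

From the two frames, the green cone sits at roughly (10.8, 0.9) before and (11.9, 2.4) after.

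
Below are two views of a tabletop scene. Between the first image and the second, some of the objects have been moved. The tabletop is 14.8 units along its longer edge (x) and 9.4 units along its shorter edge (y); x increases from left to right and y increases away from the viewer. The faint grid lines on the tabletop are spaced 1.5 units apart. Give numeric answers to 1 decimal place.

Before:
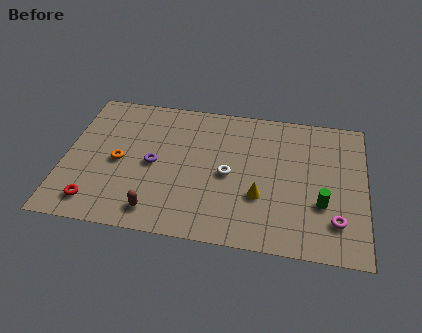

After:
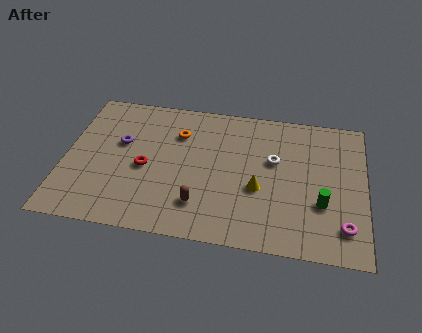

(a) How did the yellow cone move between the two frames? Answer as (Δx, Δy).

(-0.1, 0.5)

The yellow cone started near (9.7, 3.2) and ended near (9.6, 3.7).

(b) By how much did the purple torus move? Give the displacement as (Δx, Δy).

(-1.7, 1.2)

From the two frames, the purple torus sits at roughly (4.4, 4.5) before and (2.7, 5.7) after.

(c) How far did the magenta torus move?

0.5

The magenta torus moved from about (13.4, 2.2) to (13.8, 1.9), a distance of √(0.4² + 0.3²) ≈ 0.5.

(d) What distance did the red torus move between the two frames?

3.5

The red torus was near (1.7, 1.5) before and (4.0, 4.2) after, so it travelled √(2.3² + 2.7²) ≈ 3.5 units.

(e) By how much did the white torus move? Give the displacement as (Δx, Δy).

(2.2, 1.3)

From the two frames, the white torus sits at roughly (8.1, 4.4) before and (10.3, 5.7) after.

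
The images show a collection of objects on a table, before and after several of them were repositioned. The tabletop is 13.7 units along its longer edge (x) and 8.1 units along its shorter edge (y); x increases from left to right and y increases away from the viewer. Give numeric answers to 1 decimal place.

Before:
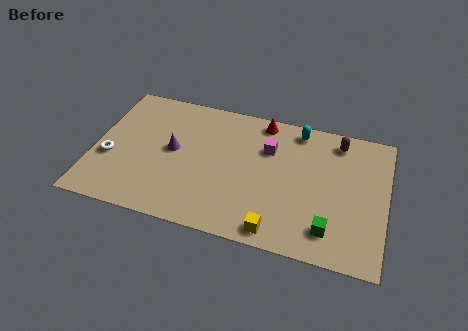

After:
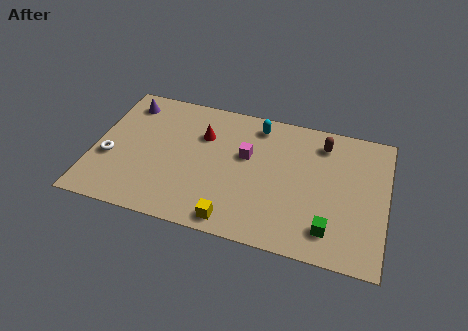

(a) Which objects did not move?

the green cube and the white torus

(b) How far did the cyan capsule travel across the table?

1.9

The cyan capsule was near (9.4, 7.1) before and (7.5, 6.9) after, so it travelled √(1.9² + 0.2²) ≈ 1.9 units.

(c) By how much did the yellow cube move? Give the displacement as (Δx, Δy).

(-2.0, 0.0)

The yellow cube was at about (8.8, 0.9) and moved to about (6.8, 0.9).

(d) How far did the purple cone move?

3.4

The purple cone was near (3.7, 4.3) before and (1.3, 6.7) after, so it travelled √(2.4² + 2.4²) ≈ 3.4 units.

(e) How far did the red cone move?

3.1

From (7.7, 7.2) to (5.0, 5.6), the red cone covered √(2.7² + 1.6²) ≈ 3.1 units.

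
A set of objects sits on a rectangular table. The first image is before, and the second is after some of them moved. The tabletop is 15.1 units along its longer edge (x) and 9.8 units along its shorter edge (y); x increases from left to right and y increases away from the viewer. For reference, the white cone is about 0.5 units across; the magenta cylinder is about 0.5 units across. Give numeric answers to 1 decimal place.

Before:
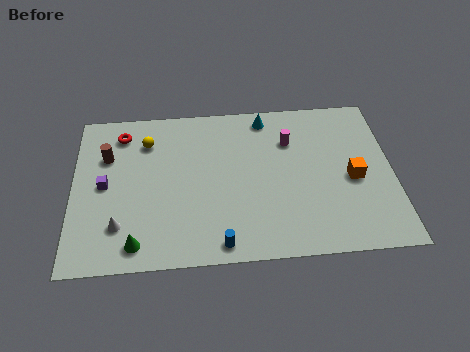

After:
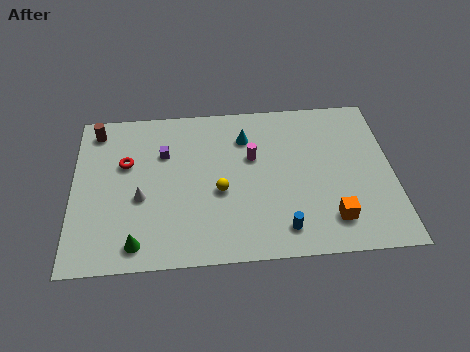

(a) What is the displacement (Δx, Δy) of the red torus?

(0.2, -1.9)

The red torus started near (2.3, 8.1) and ended near (2.5, 6.2).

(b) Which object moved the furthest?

the yellow sphere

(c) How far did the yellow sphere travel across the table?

4.8

From (3.5, 7.5) to (6.9, 4.1), the yellow sphere covered √(3.4² + 3.4²) ≈ 4.8 units.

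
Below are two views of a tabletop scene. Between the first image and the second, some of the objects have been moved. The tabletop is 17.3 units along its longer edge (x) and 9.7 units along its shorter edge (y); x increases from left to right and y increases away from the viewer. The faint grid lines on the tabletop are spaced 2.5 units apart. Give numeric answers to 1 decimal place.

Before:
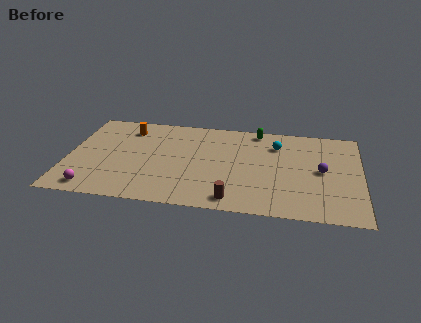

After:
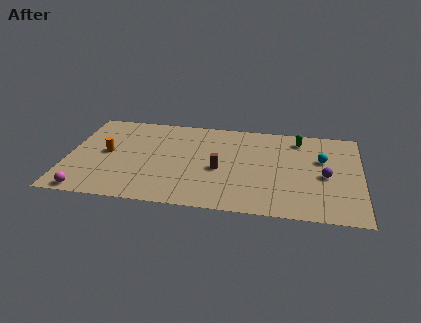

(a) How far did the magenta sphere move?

0.5

From (1.7, 1.2) to (1.4, 0.8), the magenta sphere covered √(0.3² + 0.4²) ≈ 0.5 units.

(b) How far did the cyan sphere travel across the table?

3.0

The cyan sphere was near (12.3, 7.3) before and (15.0, 6.1) after, so it travelled √(2.7² + 1.2²) ≈ 3.0 units.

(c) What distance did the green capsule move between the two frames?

2.6

The green capsule moved from about (11.1, 8.7) to (13.6, 8.1), a distance of √(2.5² + 0.6²) ≈ 2.6.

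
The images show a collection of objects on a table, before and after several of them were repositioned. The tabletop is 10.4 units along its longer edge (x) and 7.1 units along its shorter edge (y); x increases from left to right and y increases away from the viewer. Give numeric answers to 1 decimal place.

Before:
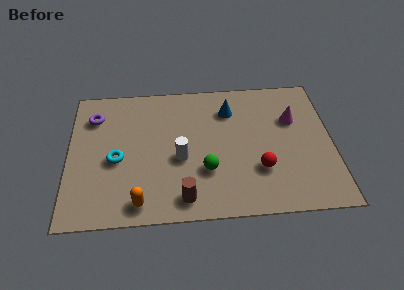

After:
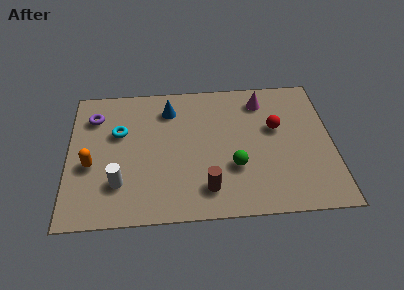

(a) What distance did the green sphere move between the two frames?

1.1

The green sphere was near (5.4, 2.3) before and (6.5, 2.4) after, so it travelled √(1.1² + 0.1²) ≈ 1.1 units.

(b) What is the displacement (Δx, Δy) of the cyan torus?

(0.1, 1.4)

From the two frames, the cyan torus sits at roughly (1.9, 3.1) before and (2.0, 4.5) after.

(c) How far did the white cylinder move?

2.6

The white cylinder moved from about (4.4, 3.0) to (2.0, 1.9), a distance of √(2.4² + 1.1²) ≈ 2.6.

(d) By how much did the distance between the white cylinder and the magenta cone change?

+2.1

The distance was about 4.8 in the first image and 6.9 in the second, so they moved 2.1 units further apart.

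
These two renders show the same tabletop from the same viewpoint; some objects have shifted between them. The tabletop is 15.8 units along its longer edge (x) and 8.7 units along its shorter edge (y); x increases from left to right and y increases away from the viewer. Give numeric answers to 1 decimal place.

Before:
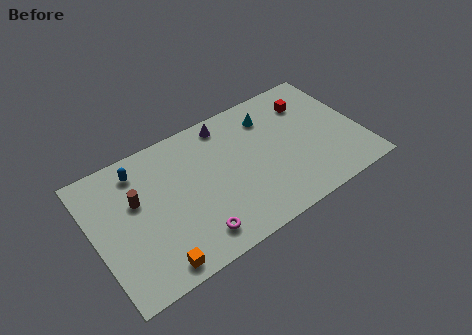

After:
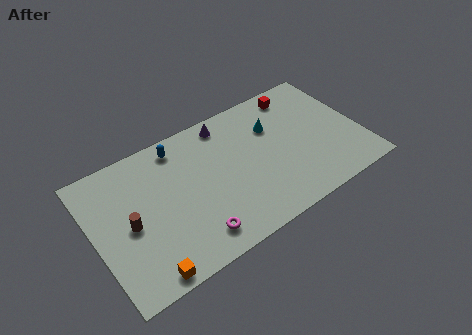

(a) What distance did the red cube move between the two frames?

1.0

The red cube was near (13.2, 6.6) before and (12.7, 7.5) after, so it travelled √(0.5² + 0.9²) ≈ 1.0 units.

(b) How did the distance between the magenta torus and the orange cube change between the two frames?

+0.6

Before: roughly 2.5 units apart; after: 3.1. That's 0.6 units further apart.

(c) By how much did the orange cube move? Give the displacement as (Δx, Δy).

(-0.6, -0.2)

The orange cube started near (3.0, 1.0) and ended near (2.4, 0.8).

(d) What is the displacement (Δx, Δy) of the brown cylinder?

(-0.6, -1.3)

The brown cylinder was at about (2.6, 5.4) and moved to about (2.0, 4.1).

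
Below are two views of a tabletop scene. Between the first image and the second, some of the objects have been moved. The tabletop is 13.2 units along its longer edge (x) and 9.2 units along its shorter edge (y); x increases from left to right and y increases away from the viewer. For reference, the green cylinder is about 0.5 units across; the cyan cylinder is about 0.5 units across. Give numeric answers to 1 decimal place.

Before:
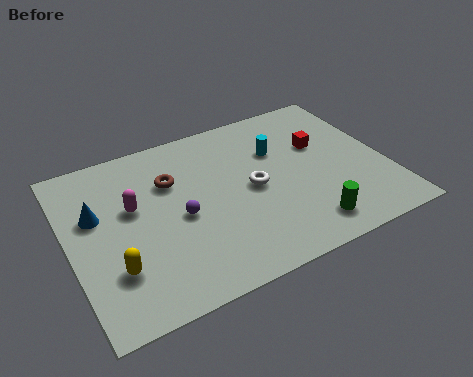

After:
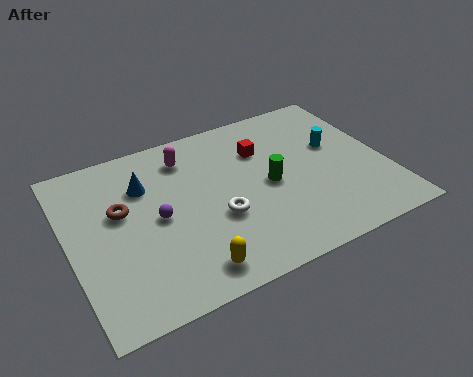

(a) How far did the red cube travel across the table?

2.5

The red cube was near (10.7, 5.8) before and (8.3, 6.5) after, so it travelled √(2.4² + 0.7²) ≈ 2.5 units.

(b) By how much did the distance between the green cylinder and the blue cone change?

-3.8

Before: roughly 9.2 units apart; after: 5.4. That's 3.8 units closer together.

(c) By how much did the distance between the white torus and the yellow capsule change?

-3.6

The distance was about 6.3 in the first image and 2.7 in the second, so they moved 3.6 units closer together.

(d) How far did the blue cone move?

2.2

The blue cone moved from about (1.2, 5.7) to (3.3, 6.5), a distance of √(2.1² + 0.8²) ≈ 2.2.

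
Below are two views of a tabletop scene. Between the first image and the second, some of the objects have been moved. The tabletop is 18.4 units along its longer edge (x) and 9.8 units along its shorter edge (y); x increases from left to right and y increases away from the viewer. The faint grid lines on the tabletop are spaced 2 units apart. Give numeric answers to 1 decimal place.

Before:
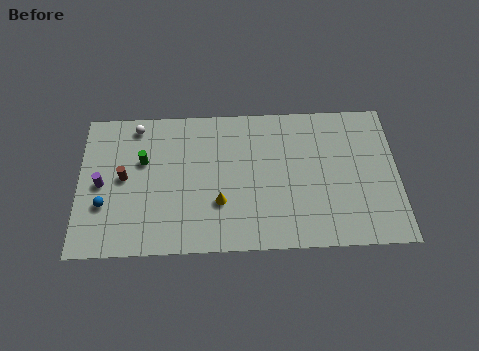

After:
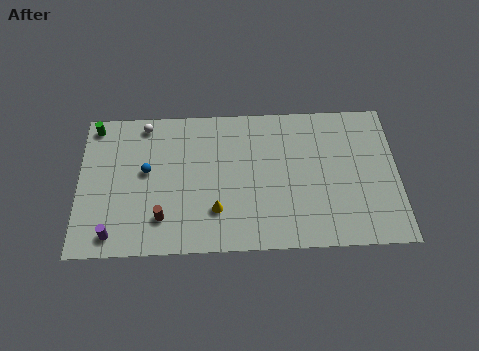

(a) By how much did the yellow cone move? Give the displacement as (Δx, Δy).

(-0.2, -0.5)

The yellow cone was at about (8.1, 3.2) and moved to about (7.9, 2.7).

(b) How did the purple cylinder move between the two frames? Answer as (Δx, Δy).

(0.7, -3.4)

The purple cylinder was at about (1.3, 4.7) and moved to about (2.0, 1.3).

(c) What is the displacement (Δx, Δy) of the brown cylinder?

(2.2, -2.8)

From the two frames, the brown cylinder sits at roughly (2.6, 5.1) before and (4.8, 2.3) after.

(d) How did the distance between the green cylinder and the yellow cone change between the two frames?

+3.9

They were about 5.3 units apart before and 9.2 after — 3.9 units further apart.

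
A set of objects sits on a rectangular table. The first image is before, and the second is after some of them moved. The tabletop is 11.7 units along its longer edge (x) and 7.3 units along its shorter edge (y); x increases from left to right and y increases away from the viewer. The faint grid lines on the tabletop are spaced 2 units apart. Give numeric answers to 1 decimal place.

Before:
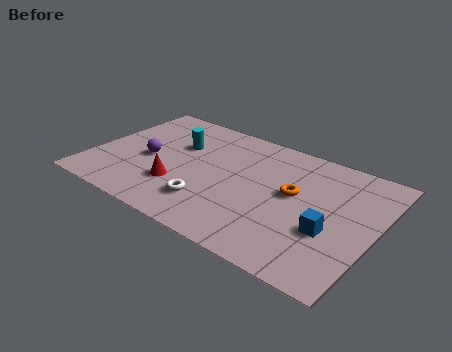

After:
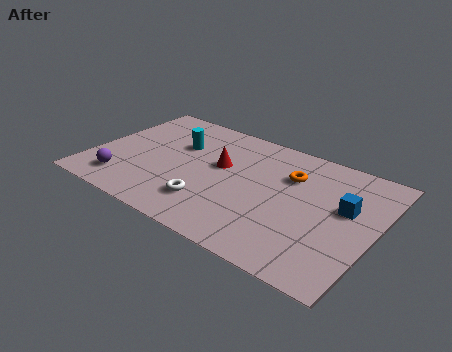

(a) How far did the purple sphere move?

2.0

The purple sphere moved from about (2.3, 3.3) to (1.6, 1.4), a distance of √(0.7² + 1.9²) ≈ 2.0.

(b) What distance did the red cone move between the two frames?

2.5

The red cone moved from about (3.8, 2.2) to (5.2, 4.3), a distance of √(1.4² + 2.1²) ≈ 2.5.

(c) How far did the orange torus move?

1.0

The orange torus was near (8.3, 4.1) before and (8.0, 5.1) after, so it travelled √(0.3² + 1.0²) ≈ 1.0 units.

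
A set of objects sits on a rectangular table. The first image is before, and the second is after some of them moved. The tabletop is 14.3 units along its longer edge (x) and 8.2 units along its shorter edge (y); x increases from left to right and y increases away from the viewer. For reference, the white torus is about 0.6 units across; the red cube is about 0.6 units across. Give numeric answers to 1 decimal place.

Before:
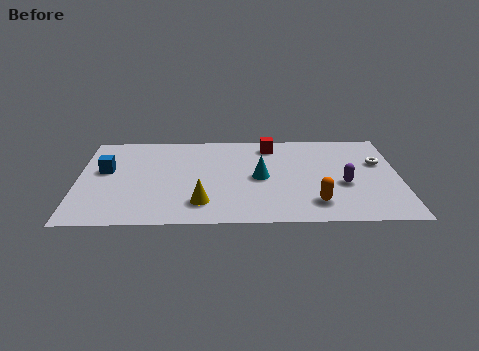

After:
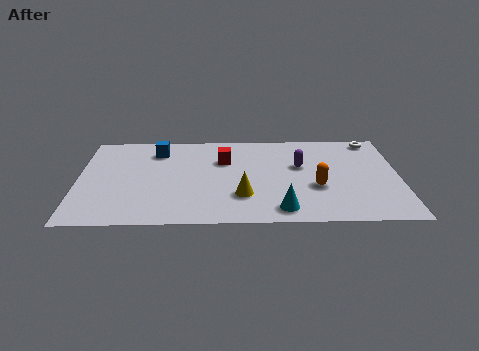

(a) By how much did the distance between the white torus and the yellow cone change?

-0.9

They were about 8.6 units apart before and 7.7 after — 0.9 units closer together.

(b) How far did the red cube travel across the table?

2.5

From (8.6, 6.9) to (6.5, 5.6), the red cube covered √(2.1² + 1.3²) ≈ 2.5 units.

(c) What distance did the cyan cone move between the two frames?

2.9

The cyan cone was near (8.1, 4.0) before and (9.0, 1.2) after, so it travelled √(0.9² + 2.8²) ≈ 2.9 units.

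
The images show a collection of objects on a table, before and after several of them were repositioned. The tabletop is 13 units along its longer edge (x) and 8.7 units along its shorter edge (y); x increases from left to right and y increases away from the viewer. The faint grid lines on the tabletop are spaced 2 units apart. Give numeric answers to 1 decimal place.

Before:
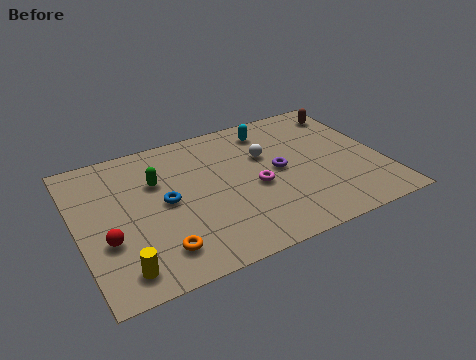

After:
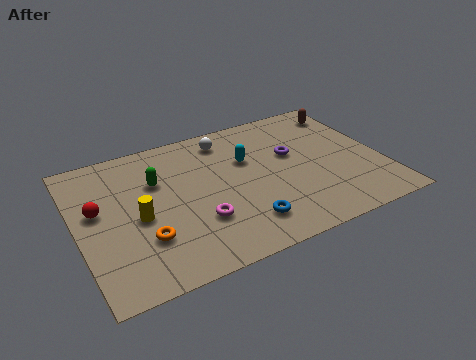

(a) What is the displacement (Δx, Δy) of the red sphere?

(-0.2, 1.9)

From the two frames, the red sphere sits at roughly (1.1, 3.1) before and (0.9, 5.0) after.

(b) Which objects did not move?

the green capsule and the brown capsule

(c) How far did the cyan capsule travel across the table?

2.0

The cyan capsule was near (8.6, 7.2) before and (7.4, 5.6) after, so it travelled √(1.2² + 1.6²) ≈ 2.0 units.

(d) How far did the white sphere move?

2.3

The white sphere moved from about (8.2, 5.6) to (6.7, 7.3), a distance of √(1.5² + 1.7²) ≈ 2.3.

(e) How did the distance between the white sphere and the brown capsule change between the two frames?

+1.2

They were about 4.2 units apart before and 5.4 after — 1.2 units further apart.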